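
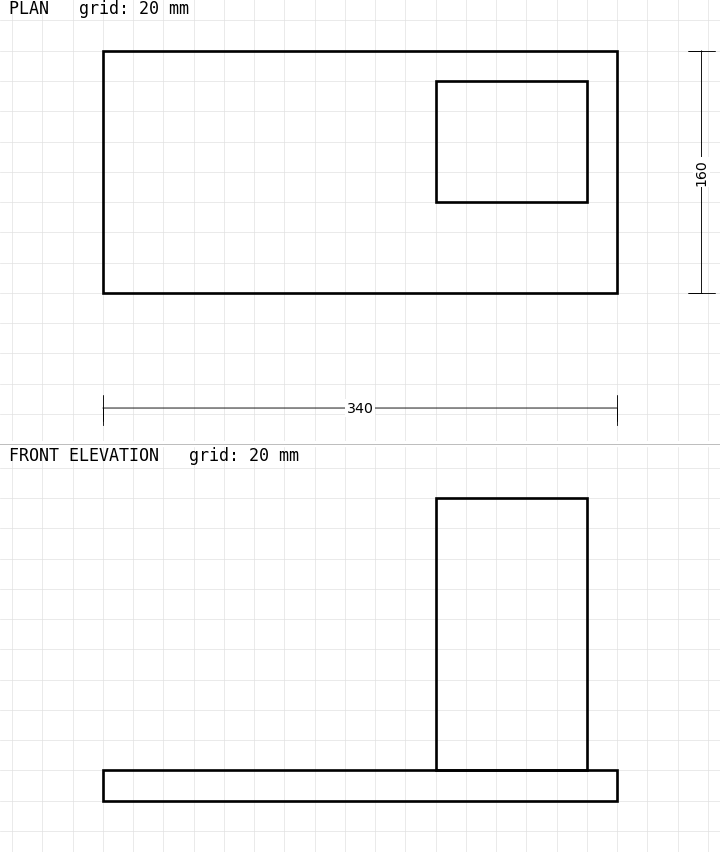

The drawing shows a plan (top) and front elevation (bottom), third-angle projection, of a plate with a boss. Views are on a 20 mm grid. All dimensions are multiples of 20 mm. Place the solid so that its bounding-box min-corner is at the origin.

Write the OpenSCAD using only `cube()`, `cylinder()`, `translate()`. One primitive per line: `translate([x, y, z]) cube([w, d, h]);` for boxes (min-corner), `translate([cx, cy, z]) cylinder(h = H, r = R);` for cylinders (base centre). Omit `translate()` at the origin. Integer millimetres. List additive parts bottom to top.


cube([340, 160, 20]);
translate([220, 60, 20]) cube([100, 80, 180]);


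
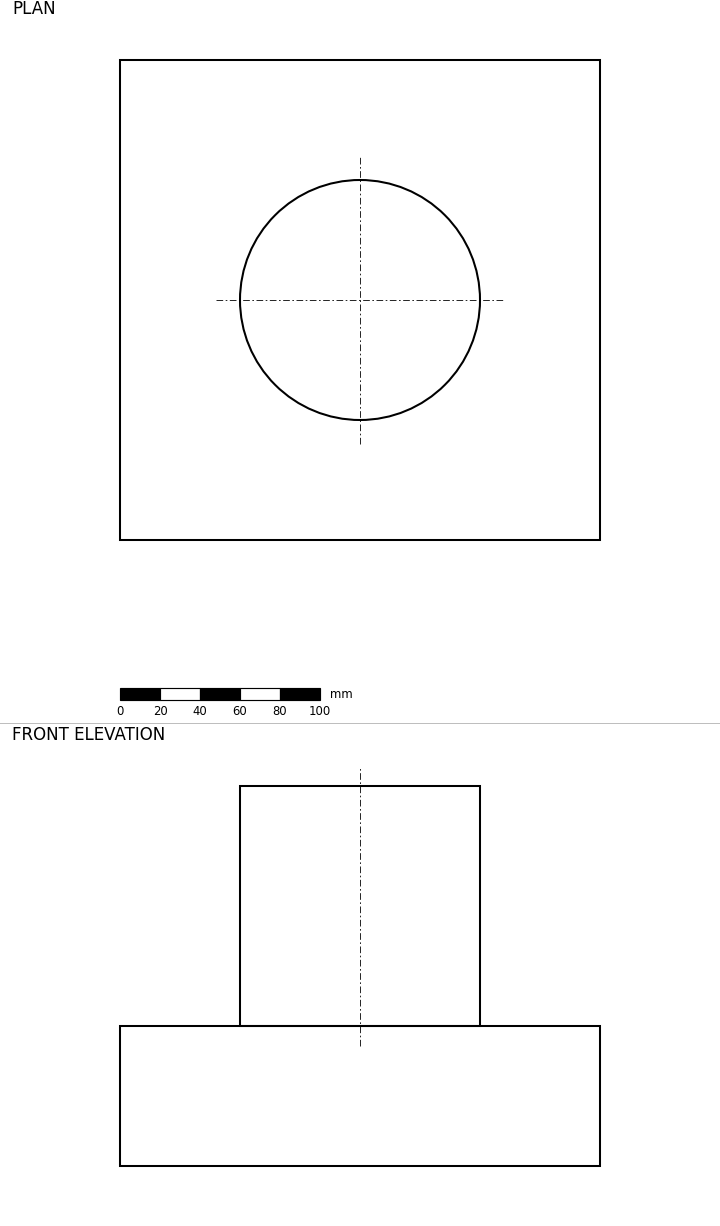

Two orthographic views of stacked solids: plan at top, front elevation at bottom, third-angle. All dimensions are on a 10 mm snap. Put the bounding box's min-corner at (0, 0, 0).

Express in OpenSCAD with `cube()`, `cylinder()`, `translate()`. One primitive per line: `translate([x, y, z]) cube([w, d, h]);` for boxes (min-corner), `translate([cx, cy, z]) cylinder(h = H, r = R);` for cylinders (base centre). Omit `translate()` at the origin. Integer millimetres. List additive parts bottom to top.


cube([240, 240, 70]);
translate([120, 120, 70]) cylinder(h = 120, r = 60);


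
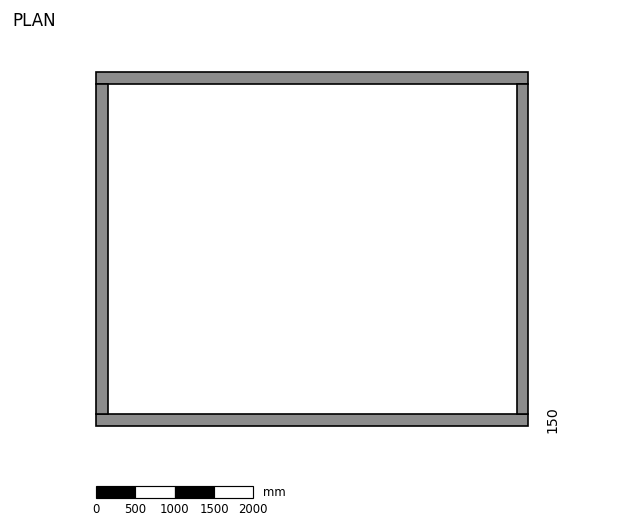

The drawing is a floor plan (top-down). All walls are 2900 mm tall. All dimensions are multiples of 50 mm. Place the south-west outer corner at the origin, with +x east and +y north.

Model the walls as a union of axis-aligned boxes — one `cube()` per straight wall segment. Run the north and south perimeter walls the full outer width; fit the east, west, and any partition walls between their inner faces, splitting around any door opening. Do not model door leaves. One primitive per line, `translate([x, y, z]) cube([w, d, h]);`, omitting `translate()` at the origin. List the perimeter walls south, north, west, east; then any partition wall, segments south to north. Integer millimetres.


cube([5500, 150, 2900]);
translate([0, 4350, 0]) cube([5500, 150, 2900]);
translate([0, 150, 0]) cube([150, 4200, 2900]);
translate([5350, 150, 0]) cube([150, 4200, 2900]);


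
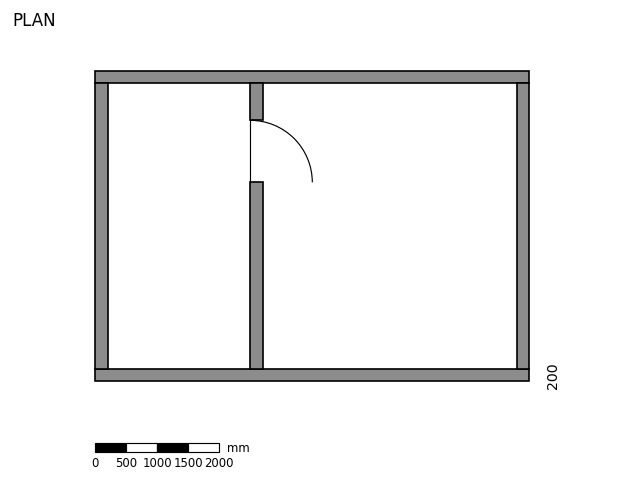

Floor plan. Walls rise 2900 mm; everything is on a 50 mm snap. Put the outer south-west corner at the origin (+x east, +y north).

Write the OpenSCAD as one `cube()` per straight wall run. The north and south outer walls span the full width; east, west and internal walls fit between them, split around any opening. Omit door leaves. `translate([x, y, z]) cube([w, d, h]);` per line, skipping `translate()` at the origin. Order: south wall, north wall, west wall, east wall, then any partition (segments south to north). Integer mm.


cube([7000, 200, 2900]);
translate([0, 4800, 0]) cube([7000, 200, 2900]);
translate([0, 200, 0]) cube([200, 4600, 2900]);
translate([6800, 200, 0]) cube([200, 4600, 2900]);
translate([2500, 200, 0]) cube([200, 3000, 2900]);
translate([2500, 4200, 0]) cube([200, 600, 2900]);


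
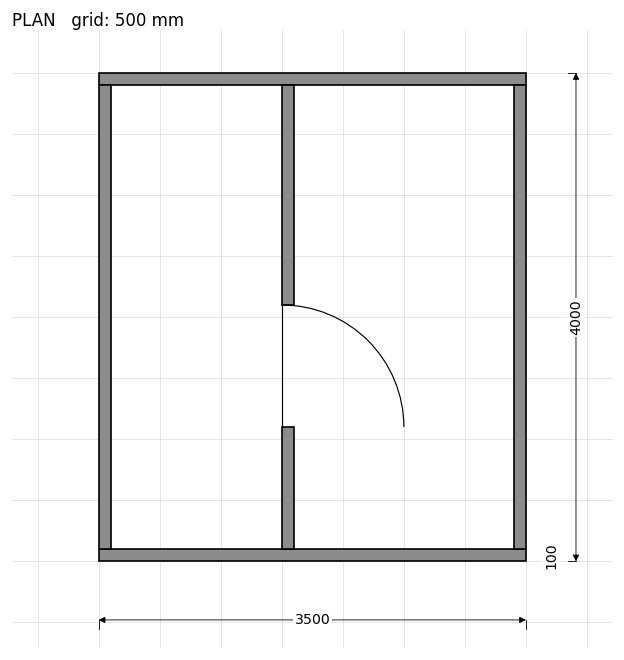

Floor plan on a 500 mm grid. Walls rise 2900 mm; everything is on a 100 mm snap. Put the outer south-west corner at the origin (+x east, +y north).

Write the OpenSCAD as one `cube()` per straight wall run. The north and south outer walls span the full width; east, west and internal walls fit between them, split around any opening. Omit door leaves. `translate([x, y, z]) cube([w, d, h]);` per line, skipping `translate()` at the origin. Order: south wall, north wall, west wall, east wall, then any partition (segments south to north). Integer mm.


cube([3500, 100, 2900]);
translate([0, 3900, 0]) cube([3500, 100, 2900]);
translate([0, 100, 0]) cube([100, 3800, 2900]);
translate([3400, 100, 0]) cube([100, 3800, 2900]);
translate([1500, 100, 0]) cube([100, 1000, 2900]);
translate([1500, 2100, 0]) cube([100, 1800, 2900]);


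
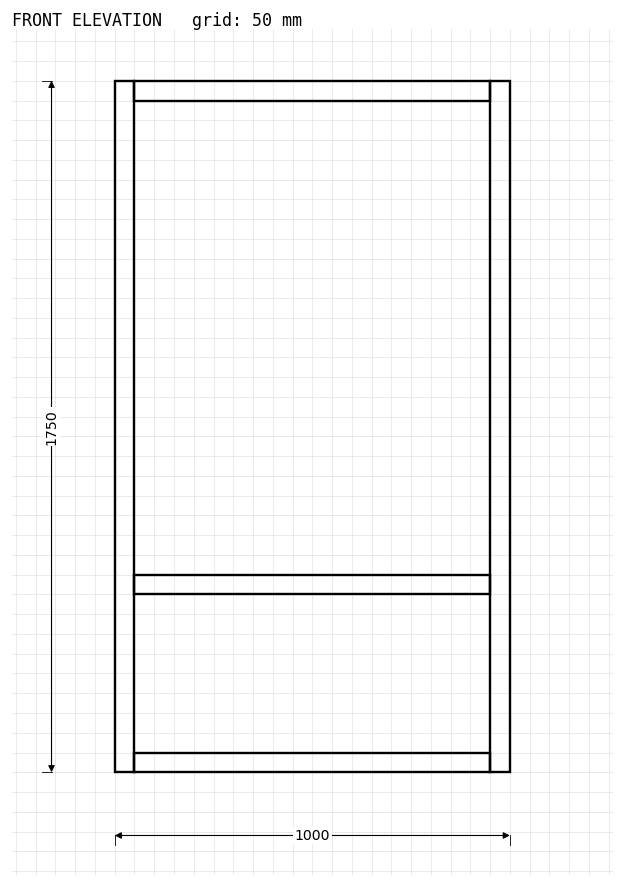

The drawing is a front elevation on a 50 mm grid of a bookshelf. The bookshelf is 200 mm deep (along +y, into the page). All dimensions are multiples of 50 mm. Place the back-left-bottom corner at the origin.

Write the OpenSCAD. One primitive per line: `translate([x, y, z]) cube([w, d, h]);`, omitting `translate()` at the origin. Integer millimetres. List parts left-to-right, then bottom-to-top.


cube([50, 200, 1750]);
translate([50, 0, 0]) cube([900, 200, 50]);
translate([50, 0, 450]) cube([900, 200, 50]);
translate([50, 0, 1700]) cube([900, 200, 50]);
translate([950, 0, 0]) cube([50, 200, 1750]);


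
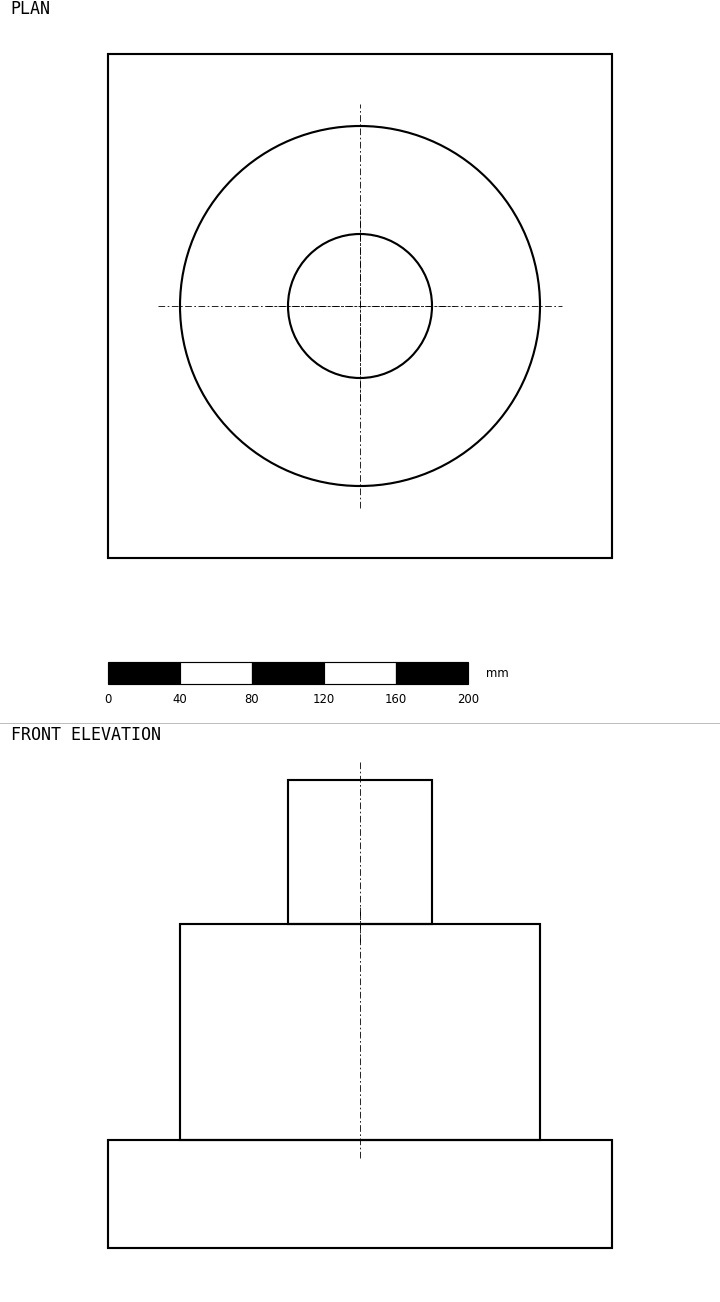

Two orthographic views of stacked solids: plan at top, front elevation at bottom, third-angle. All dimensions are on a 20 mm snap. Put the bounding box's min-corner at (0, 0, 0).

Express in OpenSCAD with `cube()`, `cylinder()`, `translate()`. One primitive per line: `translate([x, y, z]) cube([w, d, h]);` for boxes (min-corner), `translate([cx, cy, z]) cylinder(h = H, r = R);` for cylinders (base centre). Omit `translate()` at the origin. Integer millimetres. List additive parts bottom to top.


cube([280, 280, 60]);
translate([140, 140, 60]) cylinder(h = 120, r = 100);
translate([140, 140, 180]) cylinder(h = 80, r = 40);


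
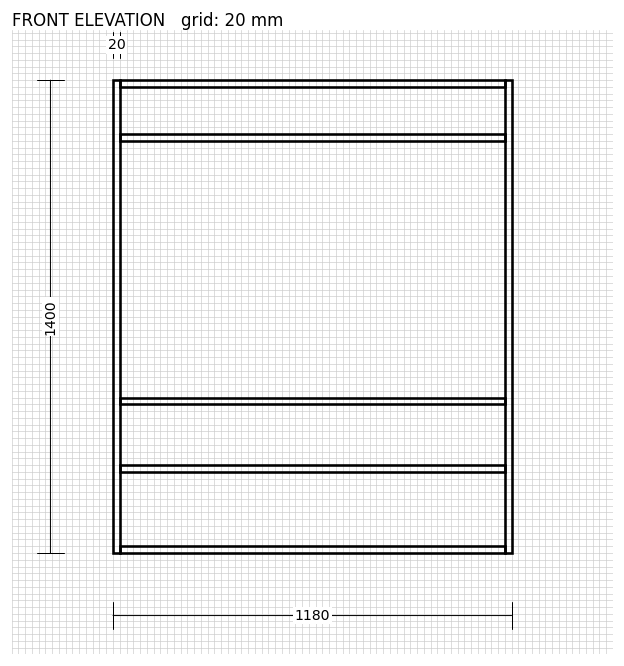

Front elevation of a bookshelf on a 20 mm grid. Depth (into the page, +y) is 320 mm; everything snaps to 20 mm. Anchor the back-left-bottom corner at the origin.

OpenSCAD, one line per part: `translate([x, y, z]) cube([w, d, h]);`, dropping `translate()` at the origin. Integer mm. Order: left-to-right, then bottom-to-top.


cube([20, 320, 1400]);
translate([20, 0, 0]) cube([1140, 320, 20]);
translate([20, 0, 240]) cube([1140, 320, 20]);
translate([20, 0, 440]) cube([1140, 320, 20]);
translate([20, 0, 1220]) cube([1140, 320, 20]);
translate([20, 0, 1380]) cube([1140, 320, 20]);
translate([1160, 0, 0]) cube([20, 320, 1400]);


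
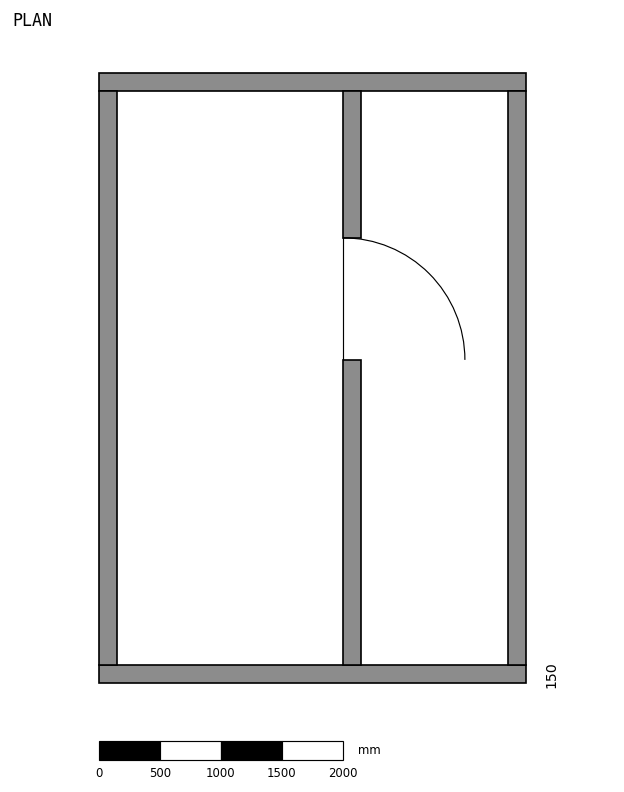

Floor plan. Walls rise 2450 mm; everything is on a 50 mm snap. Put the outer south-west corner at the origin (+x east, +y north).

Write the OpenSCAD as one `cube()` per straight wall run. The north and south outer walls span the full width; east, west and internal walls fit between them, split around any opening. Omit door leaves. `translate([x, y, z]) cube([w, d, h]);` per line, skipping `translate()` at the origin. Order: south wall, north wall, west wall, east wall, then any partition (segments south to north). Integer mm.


cube([3500, 150, 2450]);
translate([0, 4850, 0]) cube([3500, 150, 2450]);
translate([0, 150, 0]) cube([150, 4700, 2450]);
translate([3350, 150, 0]) cube([150, 4700, 2450]);
translate([2000, 150, 0]) cube([150, 2500, 2450]);
translate([2000, 3650, 0]) cube([150, 1200, 2450]);


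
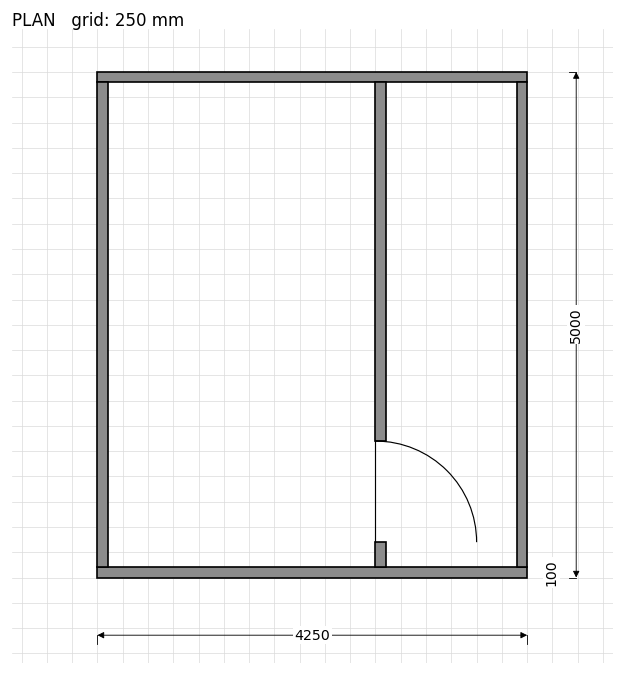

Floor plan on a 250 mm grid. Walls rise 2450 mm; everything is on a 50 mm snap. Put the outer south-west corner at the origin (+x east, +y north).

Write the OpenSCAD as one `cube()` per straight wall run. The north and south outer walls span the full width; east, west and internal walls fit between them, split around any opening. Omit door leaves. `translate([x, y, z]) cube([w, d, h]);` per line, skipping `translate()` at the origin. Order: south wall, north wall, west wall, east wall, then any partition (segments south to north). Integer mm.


cube([4250, 100, 2450]);
translate([0, 4900, 0]) cube([4250, 100, 2450]);
translate([0, 100, 0]) cube([100, 4800, 2450]);
translate([4150, 100, 0]) cube([100, 4800, 2450]);
translate([2750, 100, 0]) cube([100, 250, 2450]);
translate([2750, 1350, 0]) cube([100, 3550, 2450]);


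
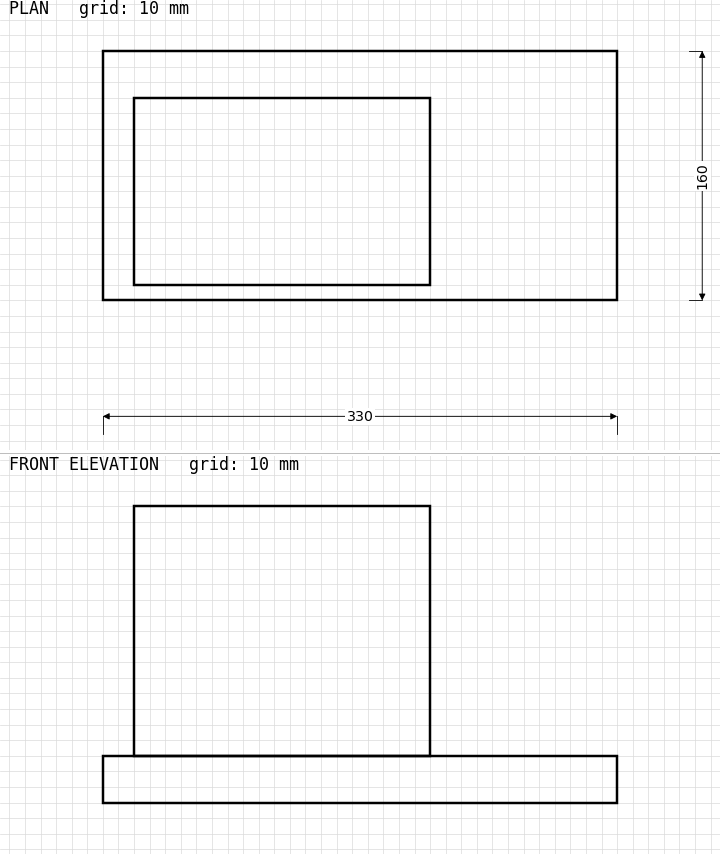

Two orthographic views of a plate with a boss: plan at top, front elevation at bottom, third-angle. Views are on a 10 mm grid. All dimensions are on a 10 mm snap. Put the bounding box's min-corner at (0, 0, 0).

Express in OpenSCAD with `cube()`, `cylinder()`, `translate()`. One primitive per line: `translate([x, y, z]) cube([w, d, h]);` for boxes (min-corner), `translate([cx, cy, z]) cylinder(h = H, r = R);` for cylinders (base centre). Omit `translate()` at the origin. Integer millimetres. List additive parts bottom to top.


cube([330, 160, 30]);
translate([20, 10, 30]) cube([190, 120, 160]);


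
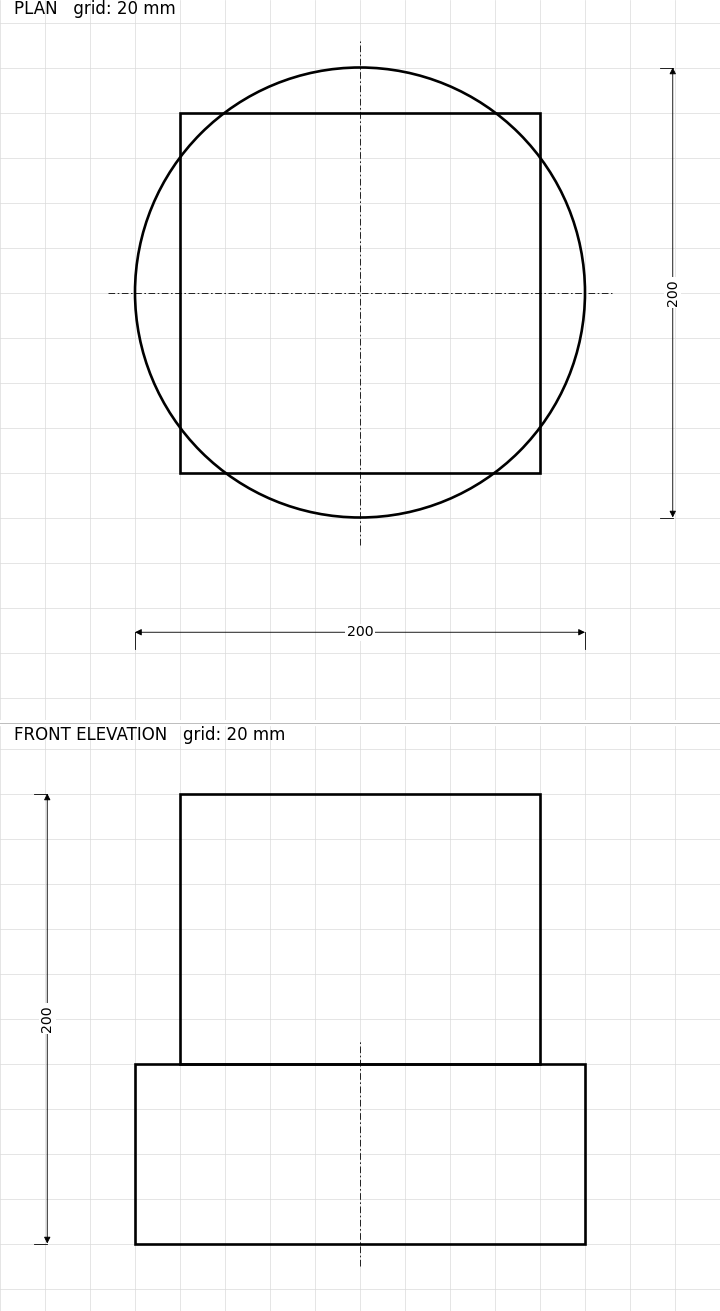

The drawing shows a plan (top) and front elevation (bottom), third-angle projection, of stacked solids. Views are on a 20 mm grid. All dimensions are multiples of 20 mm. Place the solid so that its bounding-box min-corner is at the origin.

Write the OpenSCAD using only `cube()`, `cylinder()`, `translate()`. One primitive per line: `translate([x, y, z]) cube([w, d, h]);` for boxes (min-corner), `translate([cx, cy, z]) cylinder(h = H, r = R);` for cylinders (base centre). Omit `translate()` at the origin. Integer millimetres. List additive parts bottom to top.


translate([100, 100, 0]) cylinder(h = 80, r = 100);
translate([20, 20, 80]) cube([160, 160, 120]);


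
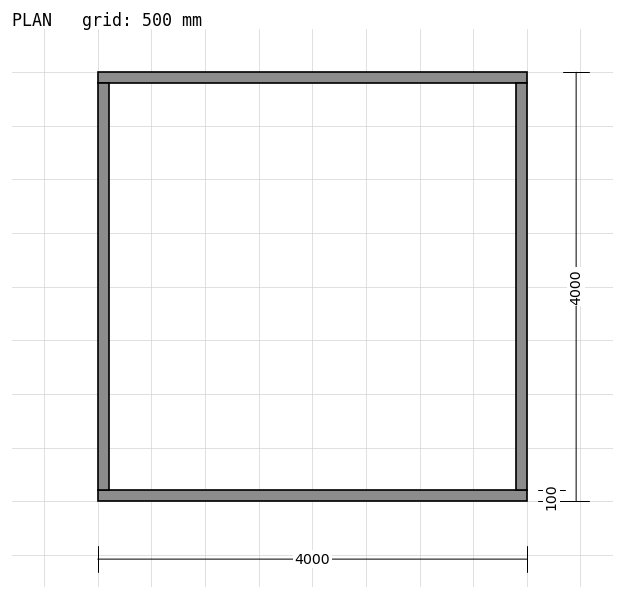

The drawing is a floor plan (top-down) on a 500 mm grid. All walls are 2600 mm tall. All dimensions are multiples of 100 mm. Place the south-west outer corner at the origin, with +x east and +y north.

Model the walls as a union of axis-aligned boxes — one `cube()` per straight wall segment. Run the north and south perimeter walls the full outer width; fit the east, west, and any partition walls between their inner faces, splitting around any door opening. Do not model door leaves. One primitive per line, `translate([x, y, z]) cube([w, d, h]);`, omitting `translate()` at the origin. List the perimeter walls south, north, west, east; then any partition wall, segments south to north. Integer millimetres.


cube([4000, 100, 2600]);
translate([0, 3900, 0]) cube([4000, 100, 2600]);
translate([0, 100, 0]) cube([100, 3800, 2600]);
translate([3900, 100, 0]) cube([100, 3800, 2600]);


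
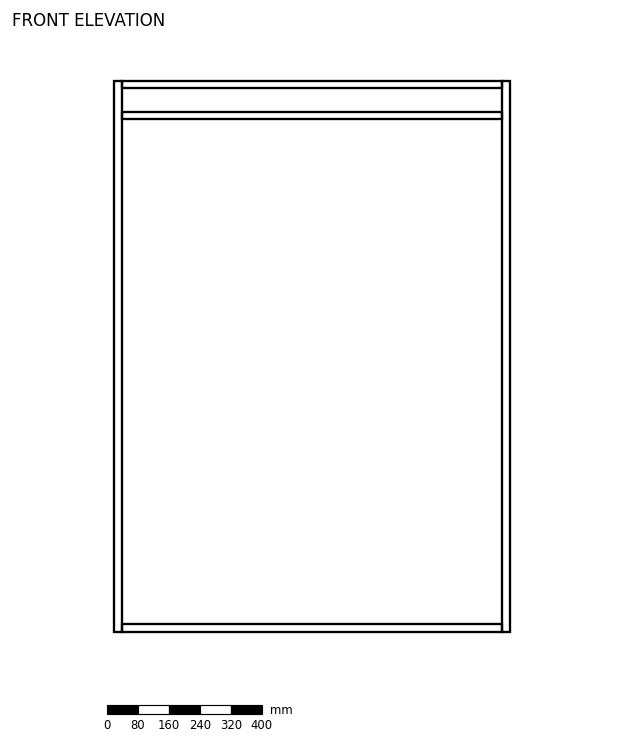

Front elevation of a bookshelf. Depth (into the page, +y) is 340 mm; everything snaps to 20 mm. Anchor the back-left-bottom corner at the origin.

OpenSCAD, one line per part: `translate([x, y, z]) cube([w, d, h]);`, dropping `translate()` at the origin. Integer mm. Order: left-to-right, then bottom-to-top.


cube([20, 340, 1420]);
translate([20, 0, 0]) cube([980, 340, 20]);
translate([20, 0, 1320]) cube([980, 340, 20]);
translate([20, 0, 1400]) cube([980, 340, 20]);
translate([1000, 0, 0]) cube([20, 340, 1420]);


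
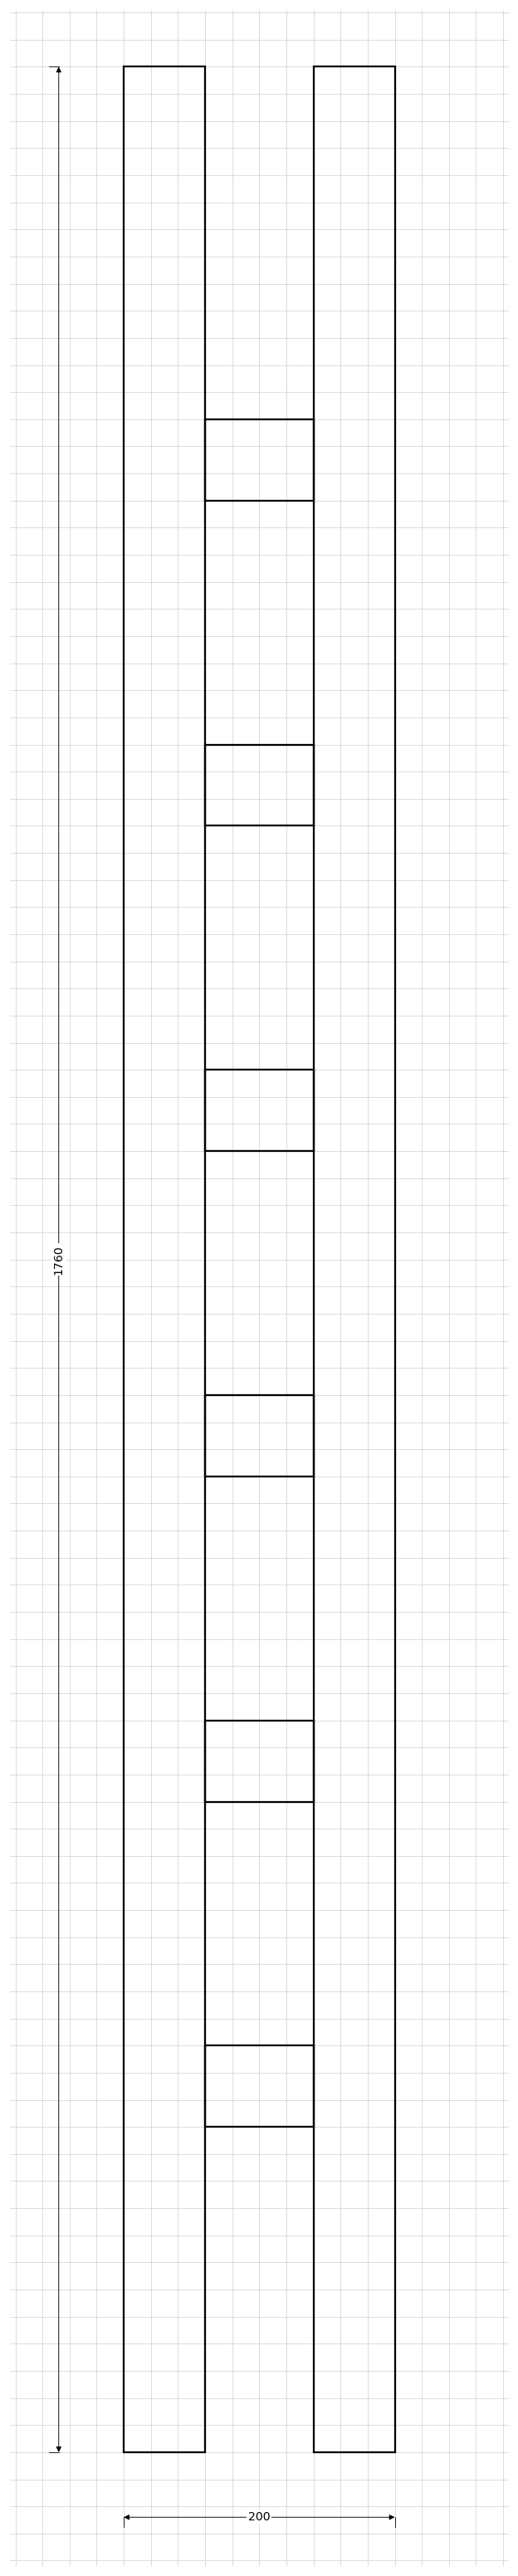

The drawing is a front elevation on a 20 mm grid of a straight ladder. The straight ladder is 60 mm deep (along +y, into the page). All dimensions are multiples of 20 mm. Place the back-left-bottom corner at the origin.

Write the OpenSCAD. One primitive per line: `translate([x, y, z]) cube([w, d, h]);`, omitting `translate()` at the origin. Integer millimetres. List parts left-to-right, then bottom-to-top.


cube([60, 60, 1760]);
translate([60, 0, 240]) cube([80, 60, 60]);
translate([60, 0, 480]) cube([80, 60, 60]);
translate([60, 0, 720]) cube([80, 60, 60]);
translate([60, 0, 960]) cube([80, 60, 60]);
translate([60, 0, 1200]) cube([80, 60, 60]);
translate([60, 0, 1440]) cube([80, 60, 60]);
translate([140, 0, 0]) cube([60, 60, 1760]);


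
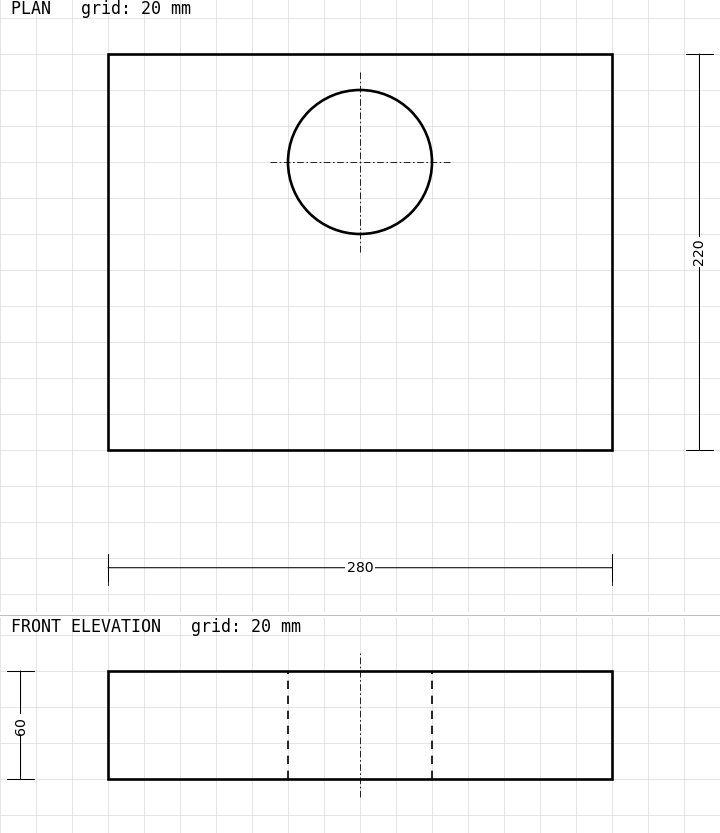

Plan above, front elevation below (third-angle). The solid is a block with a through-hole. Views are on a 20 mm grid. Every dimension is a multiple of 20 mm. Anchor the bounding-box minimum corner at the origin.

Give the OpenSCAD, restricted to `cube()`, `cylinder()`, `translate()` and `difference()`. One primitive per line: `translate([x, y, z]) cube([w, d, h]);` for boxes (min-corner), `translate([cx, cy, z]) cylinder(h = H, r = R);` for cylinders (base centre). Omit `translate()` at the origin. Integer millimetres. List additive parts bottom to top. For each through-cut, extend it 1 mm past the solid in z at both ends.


difference() {
  cube([280, 220, 60]);
  translate([140, 160, -1]) cylinder(h = 62, r = 40);
}


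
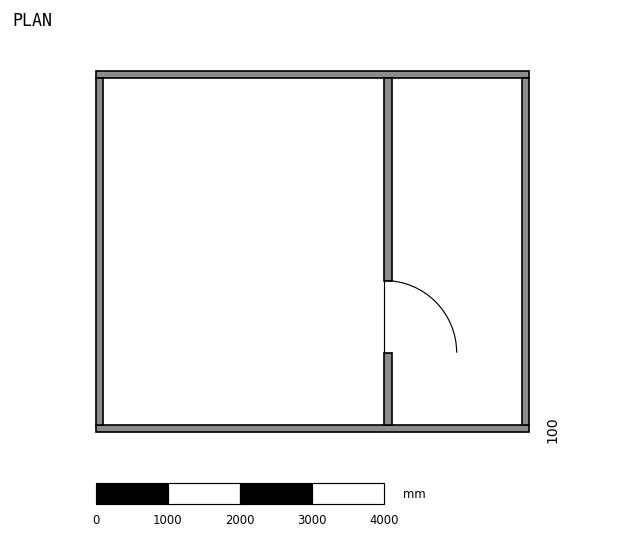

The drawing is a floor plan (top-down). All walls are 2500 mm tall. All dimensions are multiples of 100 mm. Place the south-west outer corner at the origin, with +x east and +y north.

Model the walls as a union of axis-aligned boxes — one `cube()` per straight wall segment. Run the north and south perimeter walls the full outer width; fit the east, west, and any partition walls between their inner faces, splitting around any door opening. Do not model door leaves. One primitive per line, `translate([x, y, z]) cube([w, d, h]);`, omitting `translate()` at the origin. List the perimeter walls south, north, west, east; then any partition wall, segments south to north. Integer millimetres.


cube([6000, 100, 2500]);
translate([0, 4900, 0]) cube([6000, 100, 2500]);
translate([0, 100, 0]) cube([100, 4800, 2500]);
translate([5900, 100, 0]) cube([100, 4800, 2500]);
translate([4000, 100, 0]) cube([100, 1000, 2500]);
translate([4000, 2100, 0]) cube([100, 2800, 2500]);


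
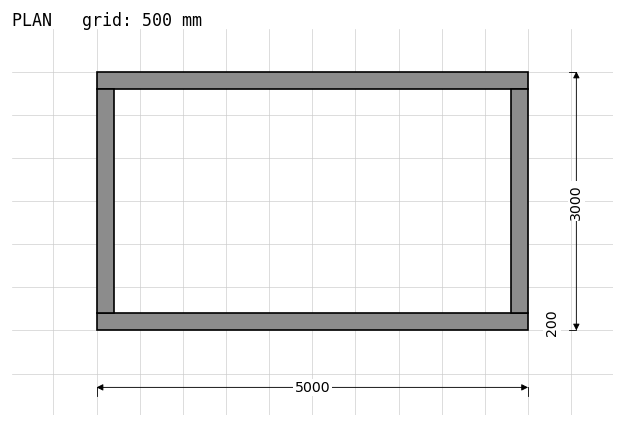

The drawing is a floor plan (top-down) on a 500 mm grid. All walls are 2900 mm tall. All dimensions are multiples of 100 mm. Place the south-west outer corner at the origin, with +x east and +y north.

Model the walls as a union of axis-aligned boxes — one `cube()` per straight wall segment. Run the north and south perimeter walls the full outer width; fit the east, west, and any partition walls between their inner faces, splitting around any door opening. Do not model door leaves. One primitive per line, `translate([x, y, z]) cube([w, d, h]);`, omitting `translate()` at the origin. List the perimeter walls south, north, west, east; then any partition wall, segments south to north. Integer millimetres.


cube([5000, 200, 2900]);
translate([0, 2800, 0]) cube([5000, 200, 2900]);
translate([0, 200, 0]) cube([200, 2600, 2900]);
translate([4800, 200, 0]) cube([200, 2600, 2900]);


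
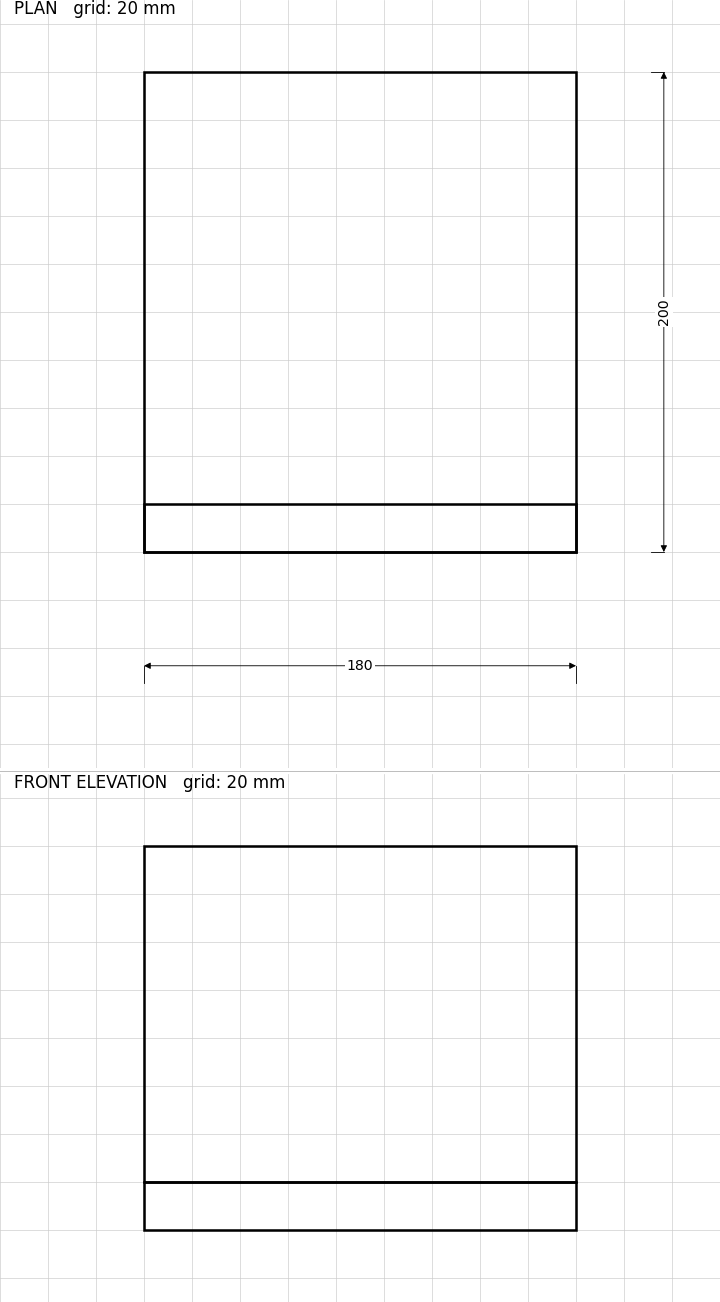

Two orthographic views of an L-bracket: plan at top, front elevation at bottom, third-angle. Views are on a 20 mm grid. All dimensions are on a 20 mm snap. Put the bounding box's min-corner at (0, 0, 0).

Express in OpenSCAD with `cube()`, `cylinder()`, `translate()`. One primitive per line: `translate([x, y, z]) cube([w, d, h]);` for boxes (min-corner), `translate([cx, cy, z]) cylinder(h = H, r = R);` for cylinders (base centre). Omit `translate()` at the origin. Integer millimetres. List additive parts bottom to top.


cube([180, 200, 20]);
translate([0, 0, 20]) cube([180, 20, 140]);


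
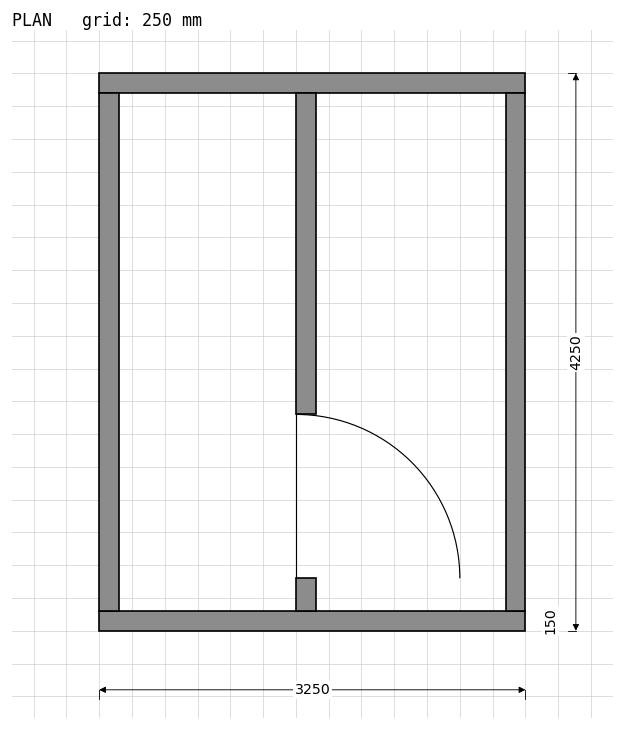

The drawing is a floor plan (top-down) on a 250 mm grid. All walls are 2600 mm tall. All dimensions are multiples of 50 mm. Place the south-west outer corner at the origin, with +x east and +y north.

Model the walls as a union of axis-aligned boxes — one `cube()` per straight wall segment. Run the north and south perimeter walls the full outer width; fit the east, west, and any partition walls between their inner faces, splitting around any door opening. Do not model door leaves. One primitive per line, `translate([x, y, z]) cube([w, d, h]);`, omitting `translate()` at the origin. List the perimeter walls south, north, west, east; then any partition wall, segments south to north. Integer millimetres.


cube([3250, 150, 2600]);
translate([0, 4100, 0]) cube([3250, 150, 2600]);
translate([0, 150, 0]) cube([150, 3950, 2600]);
translate([3100, 150, 0]) cube([150, 3950, 2600]);
translate([1500, 150, 0]) cube([150, 250, 2600]);
translate([1500, 1650, 0]) cube([150, 2450, 2600]);


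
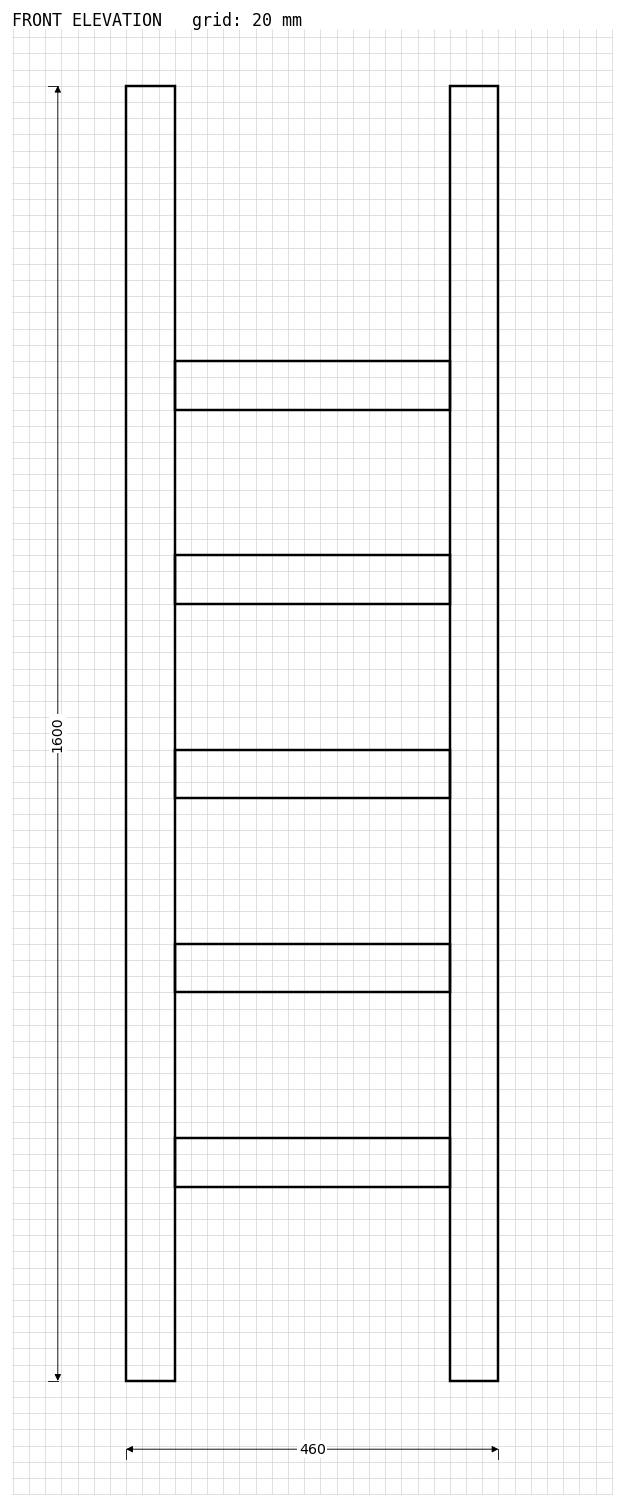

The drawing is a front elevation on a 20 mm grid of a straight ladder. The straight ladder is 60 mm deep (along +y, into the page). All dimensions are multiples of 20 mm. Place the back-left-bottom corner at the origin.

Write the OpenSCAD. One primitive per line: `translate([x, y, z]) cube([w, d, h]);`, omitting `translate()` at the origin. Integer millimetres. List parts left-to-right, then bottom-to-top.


cube([60, 60, 1600]);
translate([60, 0, 240]) cube([340, 60, 60]);
translate([60, 0, 480]) cube([340, 60, 60]);
translate([60, 0, 720]) cube([340, 60, 60]);
translate([60, 0, 960]) cube([340, 60, 60]);
translate([60, 0, 1200]) cube([340, 60, 60]);
translate([400, 0, 0]) cube([60, 60, 1600]);


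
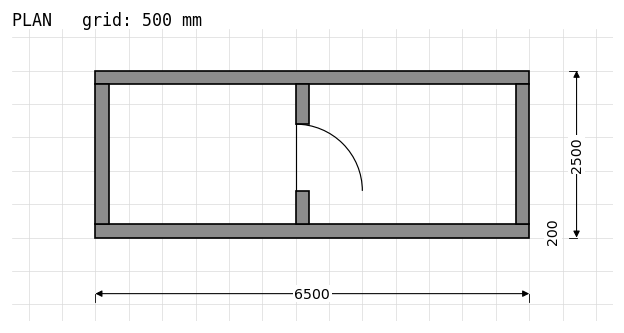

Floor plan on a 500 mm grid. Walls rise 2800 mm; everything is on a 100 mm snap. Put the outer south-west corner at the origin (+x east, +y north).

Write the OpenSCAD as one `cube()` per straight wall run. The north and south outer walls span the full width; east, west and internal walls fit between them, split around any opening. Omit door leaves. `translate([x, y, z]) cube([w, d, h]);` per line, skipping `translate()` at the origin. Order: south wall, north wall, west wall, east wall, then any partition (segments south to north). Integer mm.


cube([6500, 200, 2800]);
translate([0, 2300, 0]) cube([6500, 200, 2800]);
translate([0, 200, 0]) cube([200, 2100, 2800]);
translate([6300, 200, 0]) cube([200, 2100, 2800]);
translate([3000, 200, 0]) cube([200, 500, 2800]);
translate([3000, 1700, 0]) cube([200, 600, 2800]);


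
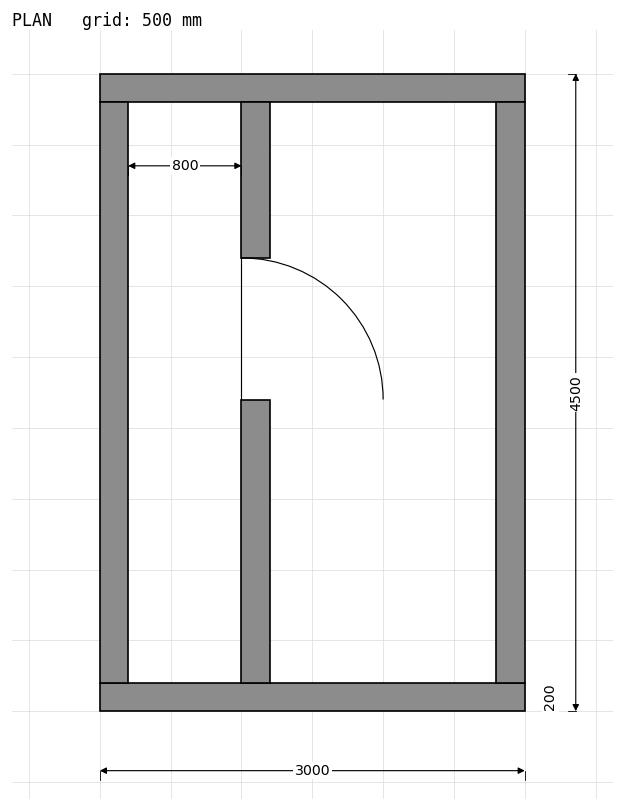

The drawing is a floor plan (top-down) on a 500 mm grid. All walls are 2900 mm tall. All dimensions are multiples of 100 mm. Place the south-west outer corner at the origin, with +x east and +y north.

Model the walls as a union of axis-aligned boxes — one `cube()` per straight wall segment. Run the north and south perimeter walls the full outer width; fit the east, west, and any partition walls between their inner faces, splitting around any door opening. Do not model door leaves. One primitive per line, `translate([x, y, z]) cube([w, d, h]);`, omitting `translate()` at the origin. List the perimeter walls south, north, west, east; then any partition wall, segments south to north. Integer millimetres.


cube([3000, 200, 2900]);
translate([0, 4300, 0]) cube([3000, 200, 2900]);
translate([0, 200, 0]) cube([200, 4100, 2900]);
translate([2800, 200, 0]) cube([200, 4100, 2900]);
translate([1000, 200, 0]) cube([200, 2000, 2900]);
translate([1000, 3200, 0]) cube([200, 1100, 2900]);


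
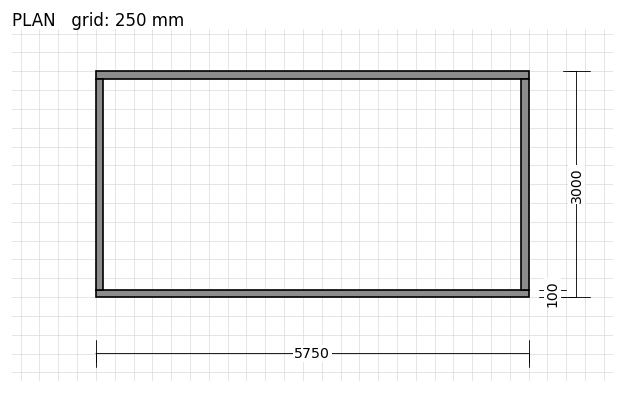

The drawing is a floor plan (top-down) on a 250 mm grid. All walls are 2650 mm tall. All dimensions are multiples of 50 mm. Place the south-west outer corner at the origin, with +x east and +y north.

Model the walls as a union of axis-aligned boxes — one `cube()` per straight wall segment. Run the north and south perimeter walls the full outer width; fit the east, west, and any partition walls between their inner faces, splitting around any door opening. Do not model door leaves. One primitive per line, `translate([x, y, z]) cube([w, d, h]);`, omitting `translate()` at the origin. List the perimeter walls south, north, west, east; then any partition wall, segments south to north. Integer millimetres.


cube([5750, 100, 2650]);
translate([0, 2900, 0]) cube([5750, 100, 2650]);
translate([0, 100, 0]) cube([100, 2800, 2650]);
translate([5650, 100, 0]) cube([100, 2800, 2650]);


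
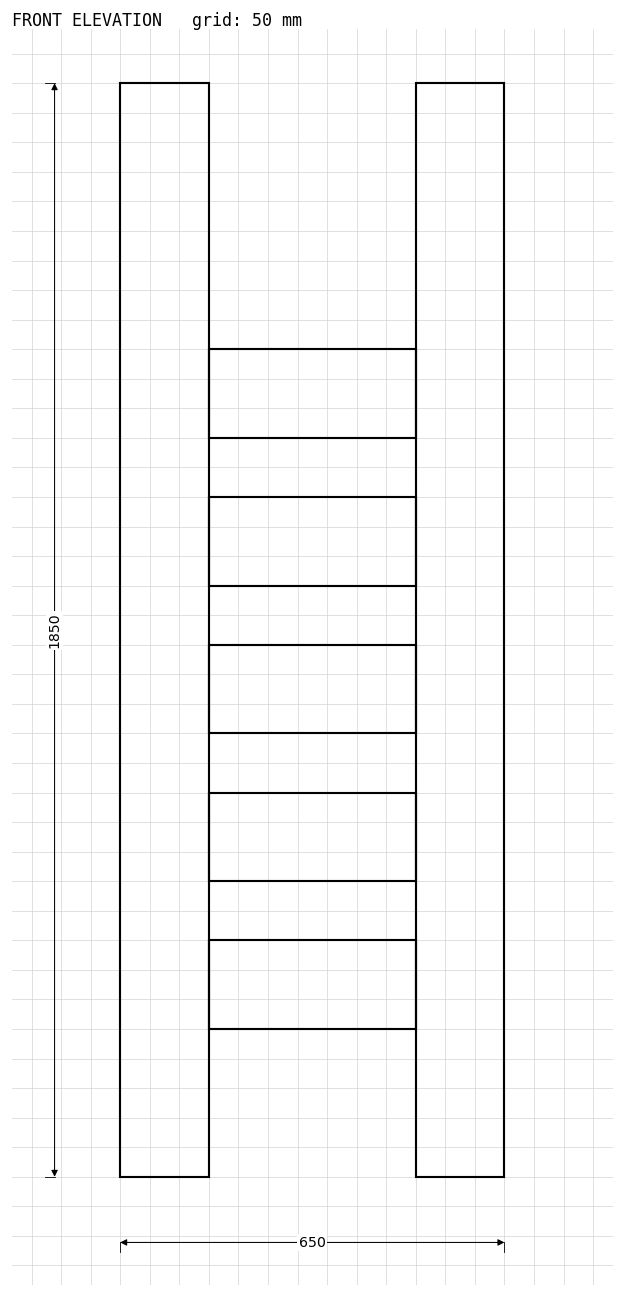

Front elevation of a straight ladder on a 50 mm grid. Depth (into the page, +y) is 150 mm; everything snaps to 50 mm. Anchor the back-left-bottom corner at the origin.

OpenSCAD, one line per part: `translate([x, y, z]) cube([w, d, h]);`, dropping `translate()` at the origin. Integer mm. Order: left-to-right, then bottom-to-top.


cube([150, 150, 1850]);
translate([150, 0, 250]) cube([350, 150, 150]);
translate([150, 0, 500]) cube([350, 150, 150]);
translate([150, 0, 750]) cube([350, 150, 150]);
translate([150, 0, 1000]) cube([350, 150, 150]);
translate([150, 0, 1250]) cube([350, 150, 150]);
translate([500, 0, 0]) cube([150, 150, 1850]);


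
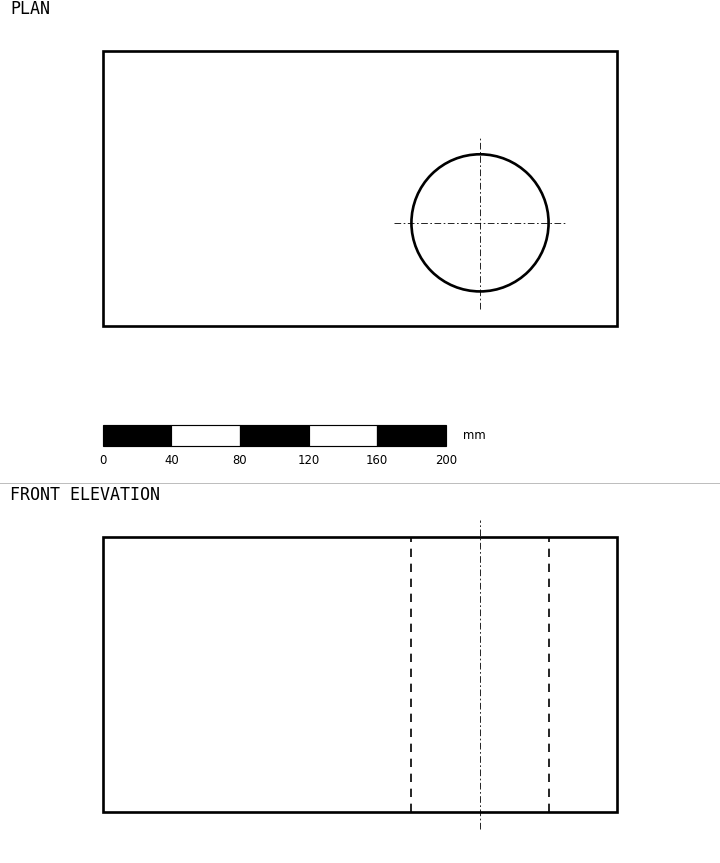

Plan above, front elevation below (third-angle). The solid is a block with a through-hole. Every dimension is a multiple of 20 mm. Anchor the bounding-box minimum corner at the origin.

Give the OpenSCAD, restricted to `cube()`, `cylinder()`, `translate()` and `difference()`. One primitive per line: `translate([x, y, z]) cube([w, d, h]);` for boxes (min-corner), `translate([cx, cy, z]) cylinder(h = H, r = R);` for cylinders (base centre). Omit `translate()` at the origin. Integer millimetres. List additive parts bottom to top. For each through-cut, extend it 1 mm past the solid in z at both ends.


difference() {
  cube([300, 160, 160]);
  translate([220, 60, -1]) cylinder(h = 162, r = 40);
}


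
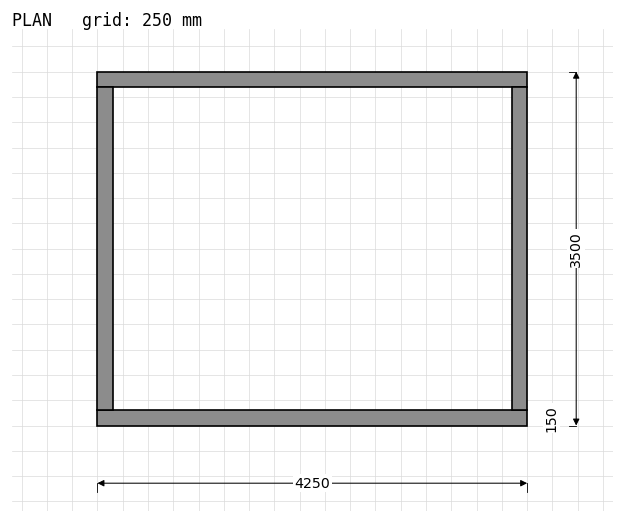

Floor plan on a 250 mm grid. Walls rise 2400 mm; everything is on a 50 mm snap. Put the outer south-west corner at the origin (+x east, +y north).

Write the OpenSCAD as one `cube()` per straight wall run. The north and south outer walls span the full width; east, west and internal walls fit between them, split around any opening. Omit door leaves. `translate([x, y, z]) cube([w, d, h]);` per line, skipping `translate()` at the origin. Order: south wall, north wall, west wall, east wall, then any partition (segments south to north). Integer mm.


cube([4250, 150, 2400]);
translate([0, 3350, 0]) cube([4250, 150, 2400]);
translate([0, 150, 0]) cube([150, 3200, 2400]);
translate([4100, 150, 0]) cube([150, 3200, 2400]);


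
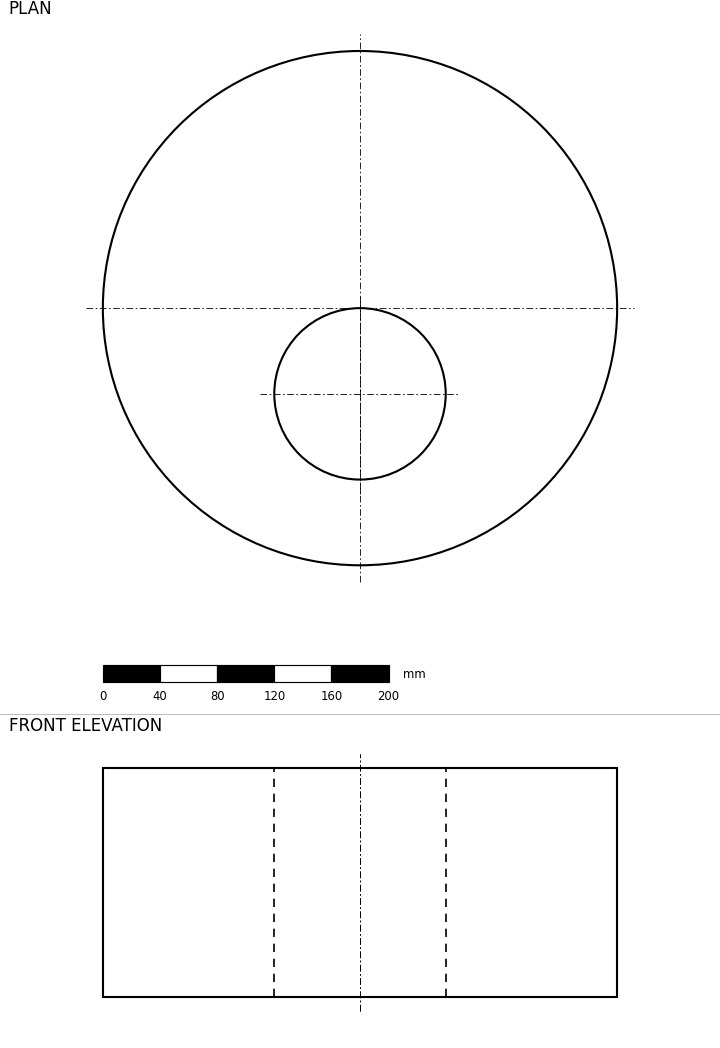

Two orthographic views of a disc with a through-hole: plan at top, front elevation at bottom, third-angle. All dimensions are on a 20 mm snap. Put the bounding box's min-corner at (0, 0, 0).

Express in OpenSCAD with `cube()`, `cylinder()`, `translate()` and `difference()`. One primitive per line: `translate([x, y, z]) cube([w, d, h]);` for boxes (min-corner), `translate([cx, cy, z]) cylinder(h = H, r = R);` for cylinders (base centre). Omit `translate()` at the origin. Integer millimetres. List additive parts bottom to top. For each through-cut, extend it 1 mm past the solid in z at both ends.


difference() {
  translate([180, 180, 0]) cylinder(h = 160, r = 180);
  translate([180, 120, -1]) cylinder(h = 162, r = 60);
}


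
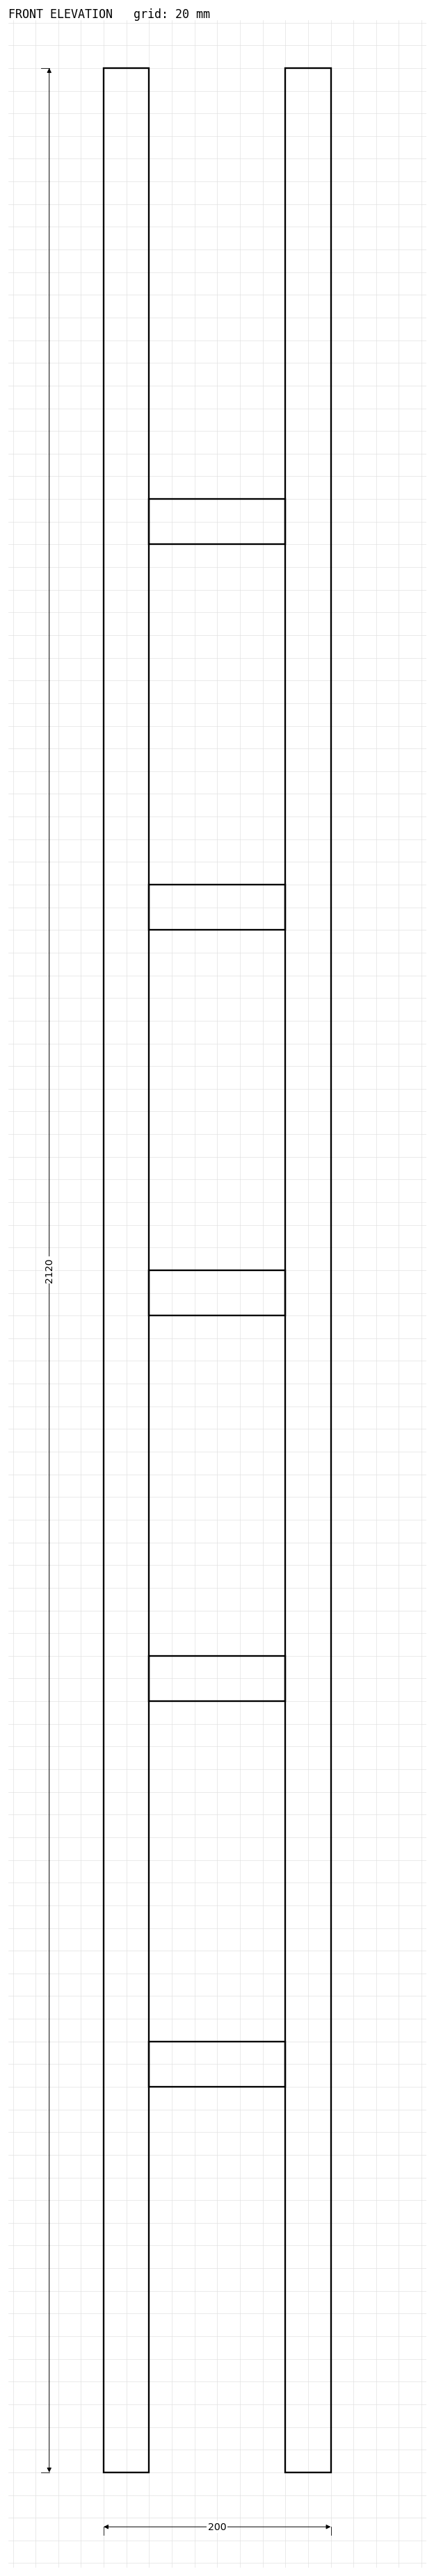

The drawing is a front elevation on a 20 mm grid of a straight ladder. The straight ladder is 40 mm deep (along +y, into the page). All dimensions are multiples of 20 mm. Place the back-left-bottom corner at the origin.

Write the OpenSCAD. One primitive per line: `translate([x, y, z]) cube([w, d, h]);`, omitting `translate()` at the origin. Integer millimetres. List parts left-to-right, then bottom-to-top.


cube([40, 40, 2120]);
translate([40, 0, 340]) cube([120, 40, 40]);
translate([40, 0, 680]) cube([120, 40, 40]);
translate([40, 0, 1020]) cube([120, 40, 40]);
translate([40, 0, 1360]) cube([120, 40, 40]);
translate([40, 0, 1700]) cube([120, 40, 40]);
translate([160, 0, 0]) cube([40, 40, 2120]);


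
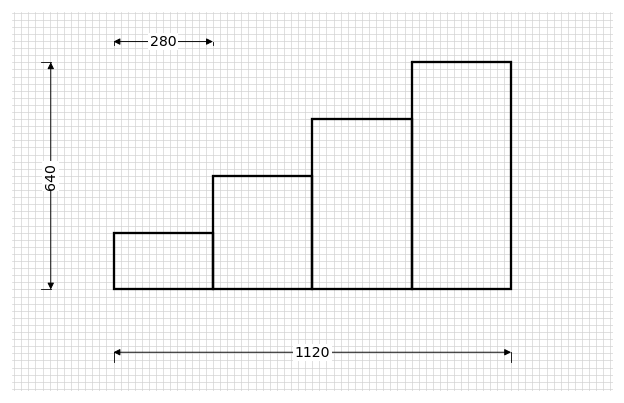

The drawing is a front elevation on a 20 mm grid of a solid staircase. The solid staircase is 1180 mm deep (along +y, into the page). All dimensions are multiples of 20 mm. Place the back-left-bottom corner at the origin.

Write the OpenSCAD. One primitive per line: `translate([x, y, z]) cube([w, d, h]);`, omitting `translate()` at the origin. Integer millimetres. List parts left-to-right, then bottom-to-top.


cube([280, 1180, 160]);
translate([280, 0, 0]) cube([280, 1180, 320]);
translate([560, 0, 0]) cube([280, 1180, 480]);
translate([840, 0, 0]) cube([280, 1180, 640]);


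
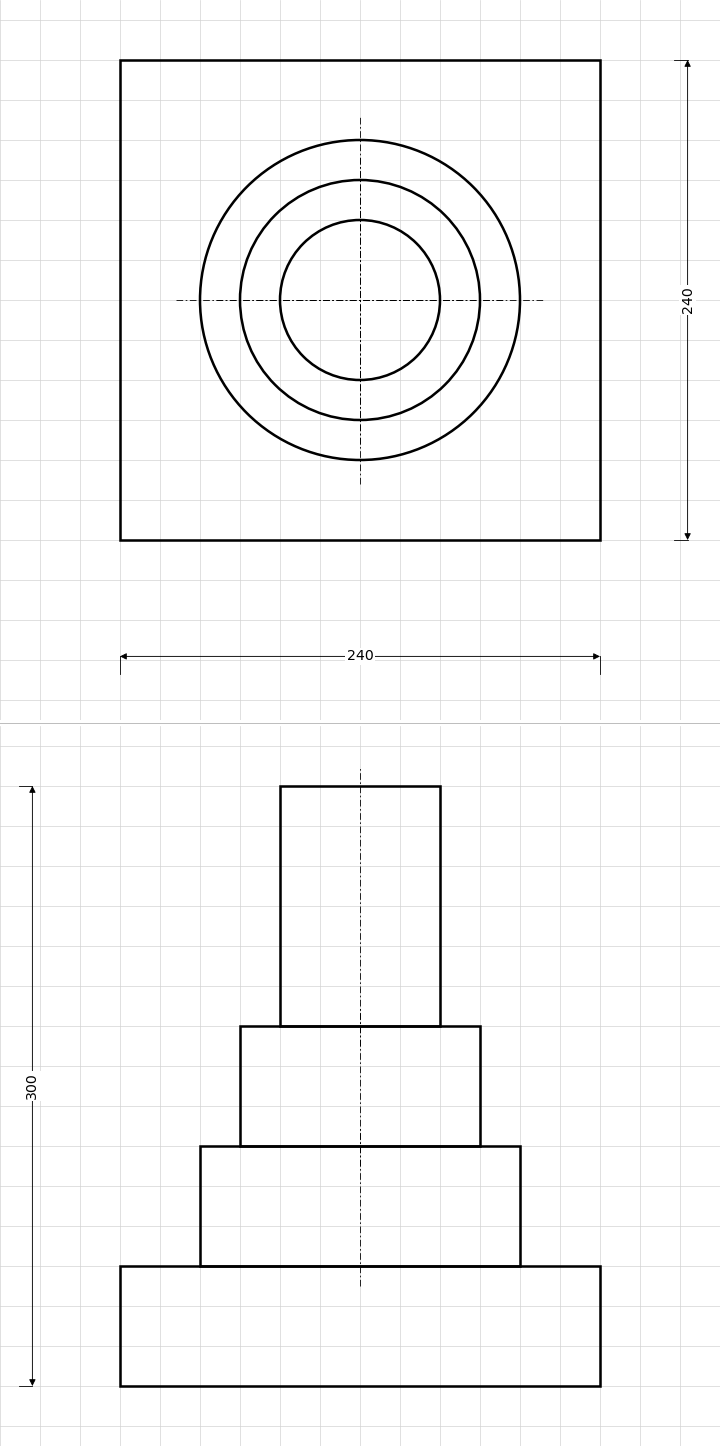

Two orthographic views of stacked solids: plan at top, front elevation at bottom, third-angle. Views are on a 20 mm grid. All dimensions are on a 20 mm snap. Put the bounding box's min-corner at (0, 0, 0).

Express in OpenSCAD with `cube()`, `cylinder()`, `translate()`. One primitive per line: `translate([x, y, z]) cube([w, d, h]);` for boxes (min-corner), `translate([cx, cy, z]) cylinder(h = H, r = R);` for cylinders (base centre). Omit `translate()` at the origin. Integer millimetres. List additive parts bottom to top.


cube([240, 240, 60]);
translate([120, 120, 60]) cylinder(h = 60, r = 80);
translate([120, 120, 120]) cylinder(h = 60, r = 60);
translate([120, 120, 180]) cylinder(h = 120, r = 40);


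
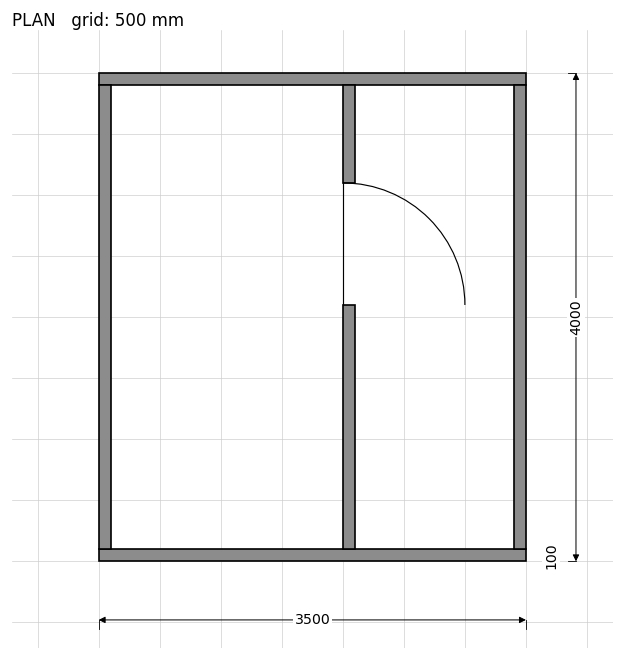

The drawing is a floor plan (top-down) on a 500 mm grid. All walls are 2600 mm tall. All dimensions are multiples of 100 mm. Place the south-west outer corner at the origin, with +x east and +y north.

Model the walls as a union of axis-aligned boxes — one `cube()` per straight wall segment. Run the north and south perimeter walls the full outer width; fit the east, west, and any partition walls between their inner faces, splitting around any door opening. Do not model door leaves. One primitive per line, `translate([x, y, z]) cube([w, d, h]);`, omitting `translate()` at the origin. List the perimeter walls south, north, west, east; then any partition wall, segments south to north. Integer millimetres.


cube([3500, 100, 2600]);
translate([0, 3900, 0]) cube([3500, 100, 2600]);
translate([0, 100, 0]) cube([100, 3800, 2600]);
translate([3400, 100, 0]) cube([100, 3800, 2600]);
translate([2000, 100, 0]) cube([100, 2000, 2600]);
translate([2000, 3100, 0]) cube([100, 800, 2600]);


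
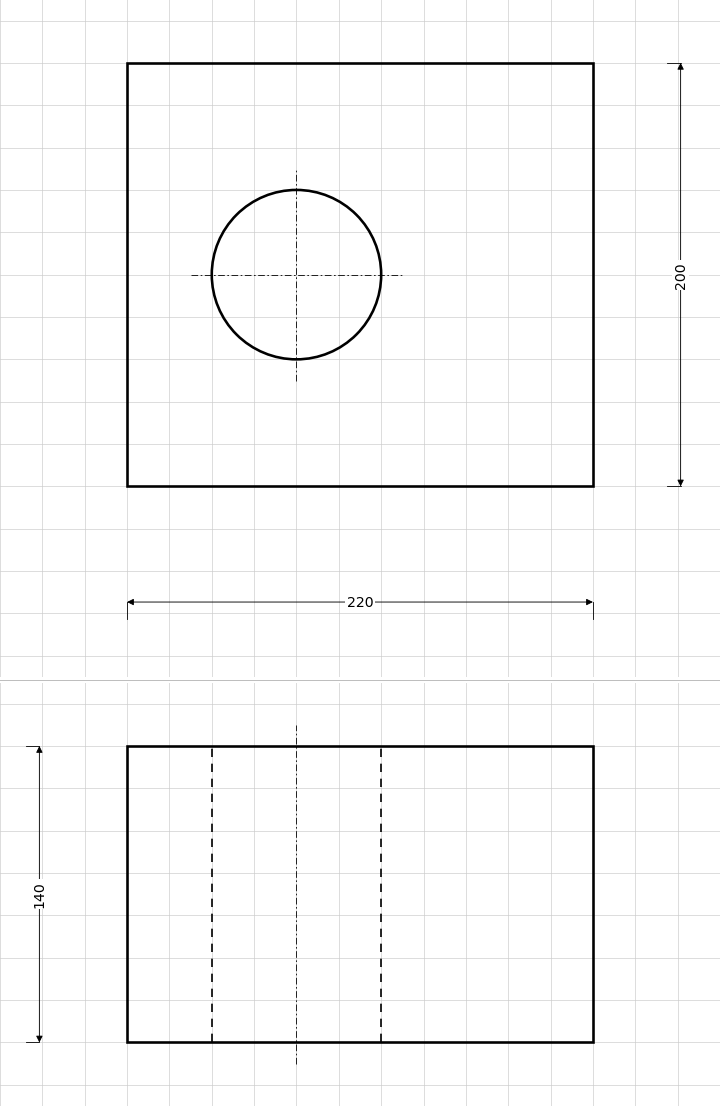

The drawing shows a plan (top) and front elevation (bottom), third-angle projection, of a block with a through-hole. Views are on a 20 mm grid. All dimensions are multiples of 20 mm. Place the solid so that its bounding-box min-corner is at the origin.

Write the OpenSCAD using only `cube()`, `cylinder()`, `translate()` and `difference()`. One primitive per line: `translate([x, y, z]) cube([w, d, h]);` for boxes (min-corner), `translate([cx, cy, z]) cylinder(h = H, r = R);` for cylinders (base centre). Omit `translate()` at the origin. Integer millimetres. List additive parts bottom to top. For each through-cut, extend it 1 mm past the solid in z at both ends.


difference() {
  cube([220, 200, 140]);
  translate([80, 100, -1]) cylinder(h = 142, r = 40);
}


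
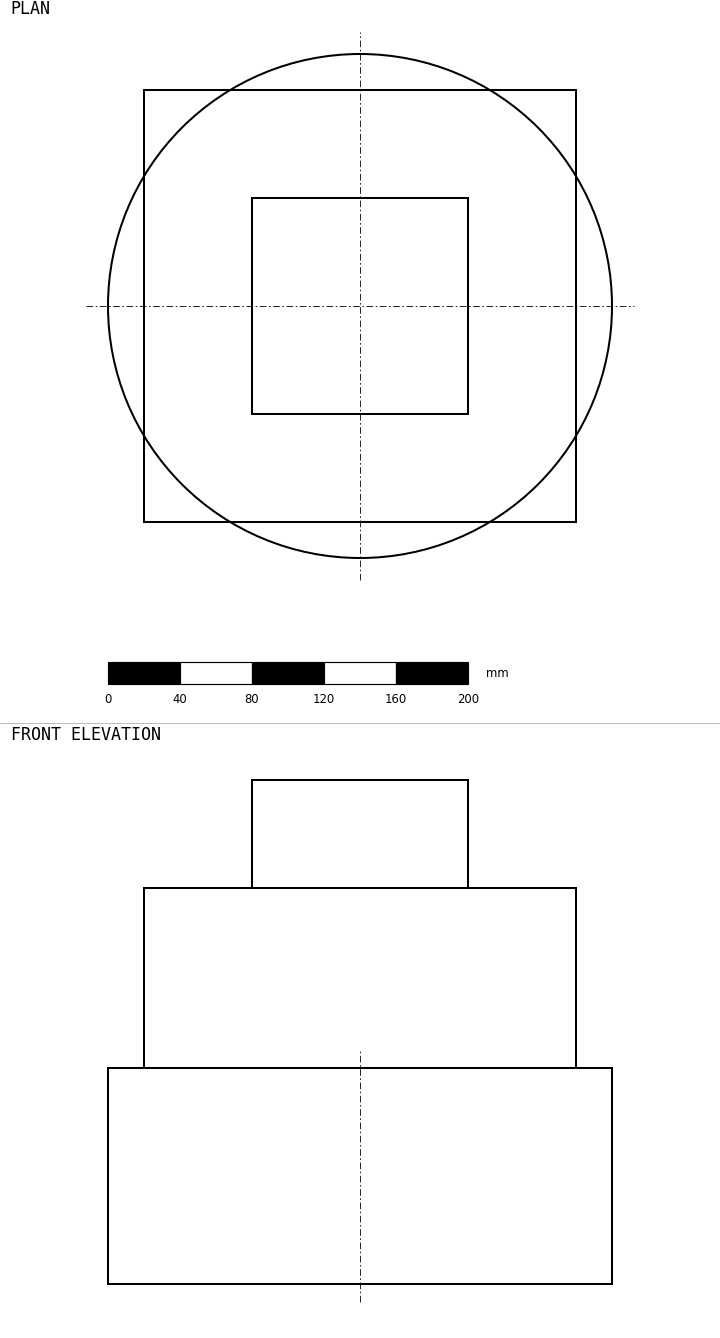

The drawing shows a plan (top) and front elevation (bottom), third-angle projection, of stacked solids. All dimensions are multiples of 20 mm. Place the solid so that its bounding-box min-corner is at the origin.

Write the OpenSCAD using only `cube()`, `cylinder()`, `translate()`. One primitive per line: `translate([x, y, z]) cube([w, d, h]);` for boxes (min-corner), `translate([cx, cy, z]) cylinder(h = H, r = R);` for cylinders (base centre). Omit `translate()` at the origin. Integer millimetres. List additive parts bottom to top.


translate([140, 140, 0]) cylinder(h = 120, r = 140);
translate([20, 20, 120]) cube([240, 240, 100]);
translate([80, 80, 220]) cube([120, 120, 60]);


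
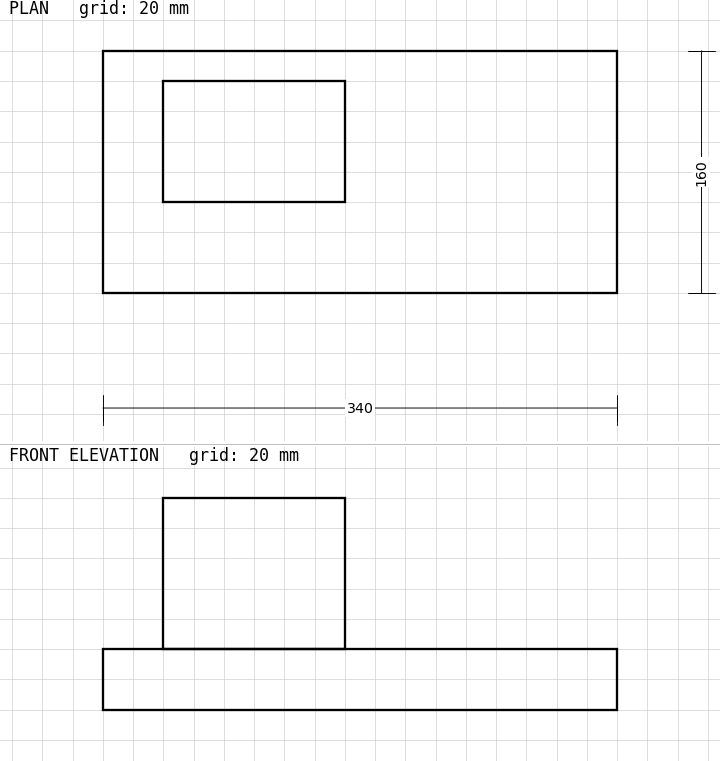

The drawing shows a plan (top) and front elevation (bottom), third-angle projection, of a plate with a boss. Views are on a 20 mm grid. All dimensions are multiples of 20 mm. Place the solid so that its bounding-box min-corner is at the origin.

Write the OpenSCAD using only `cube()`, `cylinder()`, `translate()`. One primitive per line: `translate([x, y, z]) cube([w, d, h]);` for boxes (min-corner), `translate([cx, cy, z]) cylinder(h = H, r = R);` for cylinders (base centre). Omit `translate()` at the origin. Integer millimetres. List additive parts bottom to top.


cube([340, 160, 40]);
translate([40, 60, 40]) cube([120, 80, 100]);


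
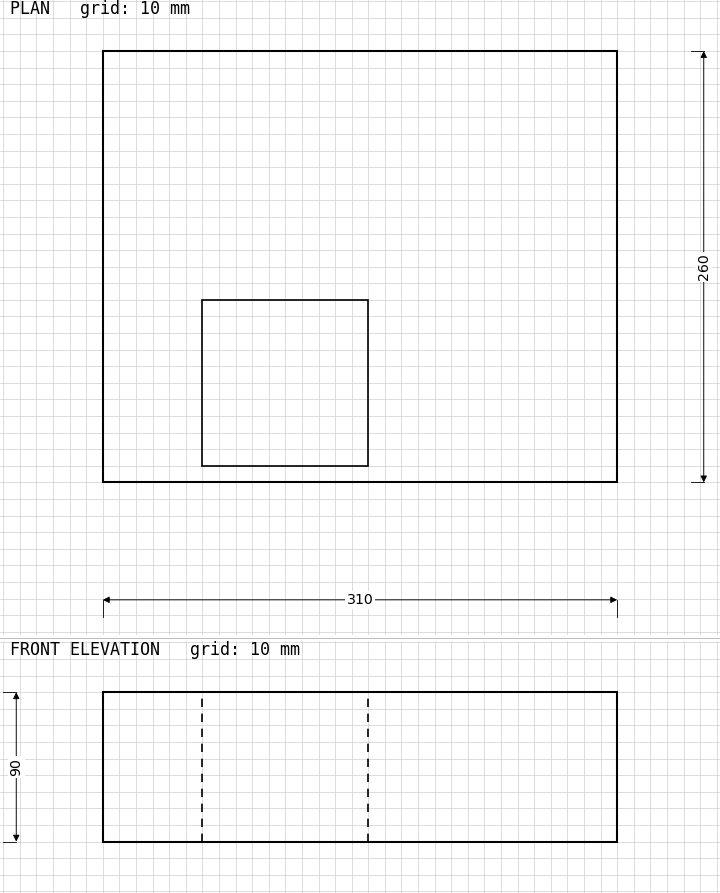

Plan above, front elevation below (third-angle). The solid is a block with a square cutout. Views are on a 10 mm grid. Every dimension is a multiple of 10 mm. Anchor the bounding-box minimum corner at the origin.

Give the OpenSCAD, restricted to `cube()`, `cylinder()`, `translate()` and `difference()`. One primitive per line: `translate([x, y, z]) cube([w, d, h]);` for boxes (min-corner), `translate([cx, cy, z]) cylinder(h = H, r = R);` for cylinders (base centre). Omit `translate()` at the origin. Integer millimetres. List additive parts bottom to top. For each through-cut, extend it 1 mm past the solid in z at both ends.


difference() {
  cube([310, 260, 90]);
  translate([60, 10, -1]) cube([100, 100, 92]);
}
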